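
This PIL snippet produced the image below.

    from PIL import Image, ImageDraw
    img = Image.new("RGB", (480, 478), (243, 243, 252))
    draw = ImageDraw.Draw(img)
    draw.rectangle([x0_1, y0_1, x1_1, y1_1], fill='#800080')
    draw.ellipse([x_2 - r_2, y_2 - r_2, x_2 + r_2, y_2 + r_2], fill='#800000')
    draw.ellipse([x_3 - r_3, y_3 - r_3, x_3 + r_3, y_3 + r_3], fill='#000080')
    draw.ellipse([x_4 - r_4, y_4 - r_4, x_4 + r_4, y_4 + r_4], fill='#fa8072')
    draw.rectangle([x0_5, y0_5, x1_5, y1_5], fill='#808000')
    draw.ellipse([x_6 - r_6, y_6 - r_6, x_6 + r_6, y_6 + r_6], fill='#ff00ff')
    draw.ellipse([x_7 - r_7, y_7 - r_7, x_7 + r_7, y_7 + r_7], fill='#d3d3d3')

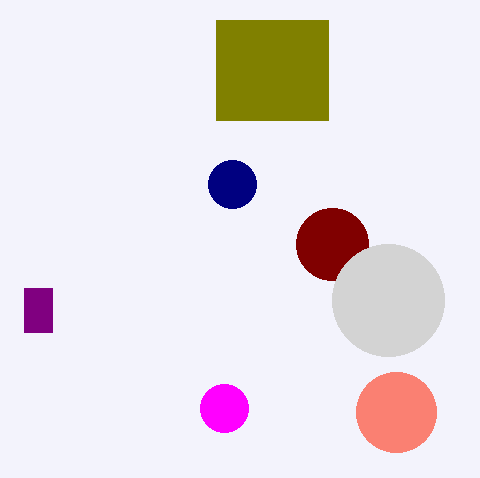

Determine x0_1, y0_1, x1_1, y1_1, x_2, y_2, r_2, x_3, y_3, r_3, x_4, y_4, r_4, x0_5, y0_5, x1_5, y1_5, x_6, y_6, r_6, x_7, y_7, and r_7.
x0_1 = 24, y0_1 = 288, x1_1 = 52, y1_1 = 332, x_2 = 332, y_2 = 244, r_2 = 36, x_3 = 232, y_3 = 184, r_3 = 24, x_4 = 396, y_4 = 412, r_4 = 40, x0_5 = 216, y0_5 = 20, x1_5 = 328, y1_5 = 120, x_6 = 224, y_6 = 408, r_6 = 24, x_7 = 388, y_7 = 300, r_7 = 56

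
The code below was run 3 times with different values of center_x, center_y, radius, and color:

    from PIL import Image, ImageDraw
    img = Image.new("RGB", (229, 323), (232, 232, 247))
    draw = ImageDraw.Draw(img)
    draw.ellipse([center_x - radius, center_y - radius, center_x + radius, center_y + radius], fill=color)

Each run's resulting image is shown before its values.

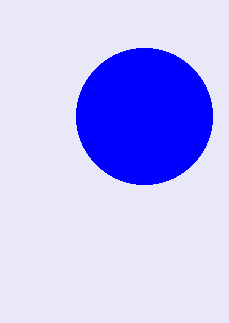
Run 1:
center_x = 144, center_y = 116, radius = 68, color = 'blue'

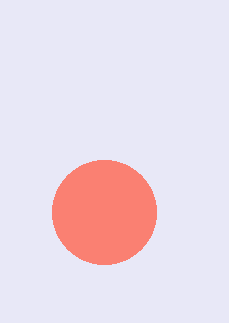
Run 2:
center_x = 104
center_y = 212
radius = 52
color = 'salmon'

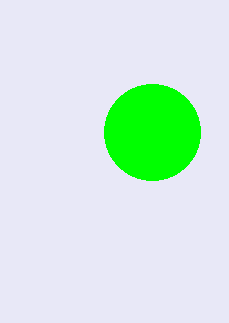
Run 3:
center_x = 152, center_y = 132, radius = 48, color = 'lime'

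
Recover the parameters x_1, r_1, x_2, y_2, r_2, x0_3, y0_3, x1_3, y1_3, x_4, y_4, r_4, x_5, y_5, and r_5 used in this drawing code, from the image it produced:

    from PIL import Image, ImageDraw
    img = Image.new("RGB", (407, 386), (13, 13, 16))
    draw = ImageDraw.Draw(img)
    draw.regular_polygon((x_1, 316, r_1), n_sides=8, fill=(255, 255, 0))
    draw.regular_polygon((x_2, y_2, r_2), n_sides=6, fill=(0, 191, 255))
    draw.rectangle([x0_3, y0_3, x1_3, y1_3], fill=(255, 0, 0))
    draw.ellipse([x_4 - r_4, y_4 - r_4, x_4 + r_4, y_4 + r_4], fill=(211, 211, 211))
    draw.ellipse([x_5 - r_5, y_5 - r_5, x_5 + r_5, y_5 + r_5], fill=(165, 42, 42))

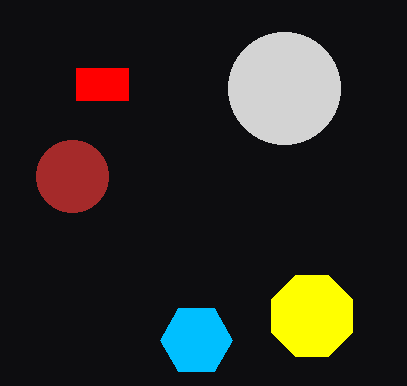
x_1 = 312, r_1 = 44, x_2 = 196, y_2 = 340, r_2 = 36, x0_3 = 76, y0_3 = 68, x1_3 = 128, y1_3 = 100, x_4 = 284, y_4 = 88, r_4 = 56, x_5 = 72, y_5 = 176, r_5 = 36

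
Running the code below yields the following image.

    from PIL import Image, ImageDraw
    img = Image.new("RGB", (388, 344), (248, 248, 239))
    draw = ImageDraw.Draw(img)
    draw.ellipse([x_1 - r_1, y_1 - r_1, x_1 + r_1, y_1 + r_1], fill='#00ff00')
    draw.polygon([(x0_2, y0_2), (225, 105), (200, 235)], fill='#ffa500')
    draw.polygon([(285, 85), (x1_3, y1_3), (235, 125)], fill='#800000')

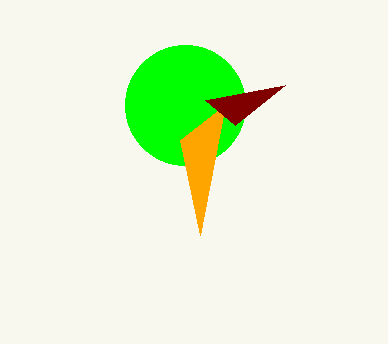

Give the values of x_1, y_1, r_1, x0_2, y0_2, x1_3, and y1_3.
x_1 = 185, y_1 = 105, r_1 = 60, x0_2 = 180, y0_2 = 140, x1_3 = 205, y1_3 = 100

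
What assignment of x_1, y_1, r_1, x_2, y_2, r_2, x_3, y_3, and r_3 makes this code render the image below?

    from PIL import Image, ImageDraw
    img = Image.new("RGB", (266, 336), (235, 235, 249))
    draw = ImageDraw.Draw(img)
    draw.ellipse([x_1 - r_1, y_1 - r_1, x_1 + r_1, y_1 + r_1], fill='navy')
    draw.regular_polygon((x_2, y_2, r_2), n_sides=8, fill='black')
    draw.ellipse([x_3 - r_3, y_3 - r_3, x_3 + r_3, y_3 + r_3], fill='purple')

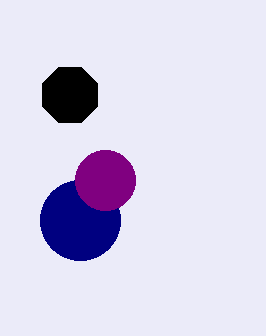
x_1 = 80, y_1 = 220, r_1 = 40, x_2 = 70, y_2 = 95, r_2 = 30, x_3 = 105, y_3 = 180, r_3 = 30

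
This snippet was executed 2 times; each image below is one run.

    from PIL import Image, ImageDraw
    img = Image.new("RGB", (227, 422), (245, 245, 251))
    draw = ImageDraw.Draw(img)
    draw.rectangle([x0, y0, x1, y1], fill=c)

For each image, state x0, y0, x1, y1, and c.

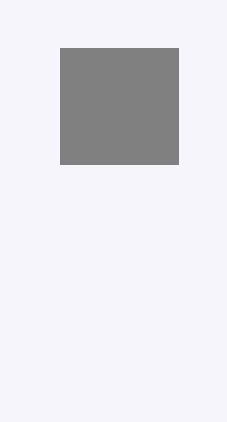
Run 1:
x0 = 60
y0 = 48
x1 = 178
y1 = 164
c = 'gray'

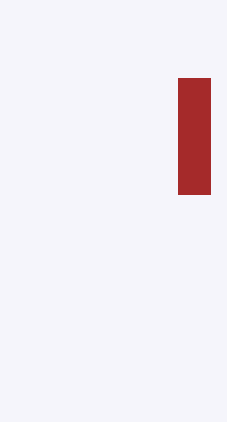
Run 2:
x0 = 178
y0 = 78
x1 = 210
y1 = 194
c = 'brown'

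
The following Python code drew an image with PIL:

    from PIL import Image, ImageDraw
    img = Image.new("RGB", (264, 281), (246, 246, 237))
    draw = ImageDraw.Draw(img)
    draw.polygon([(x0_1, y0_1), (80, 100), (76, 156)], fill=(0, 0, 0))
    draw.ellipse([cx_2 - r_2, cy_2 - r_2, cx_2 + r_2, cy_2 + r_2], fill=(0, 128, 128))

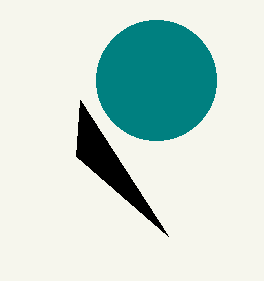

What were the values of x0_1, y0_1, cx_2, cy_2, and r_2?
x0_1 = 168
y0_1 = 236
cx_2 = 156
cy_2 = 80
r_2 = 60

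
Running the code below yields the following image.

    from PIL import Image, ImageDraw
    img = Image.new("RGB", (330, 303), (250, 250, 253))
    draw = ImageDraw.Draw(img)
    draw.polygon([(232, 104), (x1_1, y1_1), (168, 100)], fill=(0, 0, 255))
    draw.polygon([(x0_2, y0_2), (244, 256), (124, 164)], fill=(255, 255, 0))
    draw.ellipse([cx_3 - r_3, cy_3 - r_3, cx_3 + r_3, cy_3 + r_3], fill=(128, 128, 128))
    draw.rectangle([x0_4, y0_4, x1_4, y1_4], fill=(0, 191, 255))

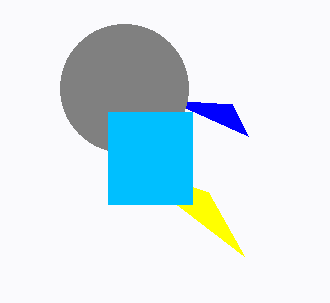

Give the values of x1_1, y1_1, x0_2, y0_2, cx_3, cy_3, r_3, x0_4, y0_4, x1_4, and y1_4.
x1_1 = 248; y1_1 = 136; x0_2 = 208; y0_2 = 192; cx_3 = 124; cy_3 = 88; r_3 = 64; x0_4 = 108; y0_4 = 112; x1_4 = 192; y1_4 = 204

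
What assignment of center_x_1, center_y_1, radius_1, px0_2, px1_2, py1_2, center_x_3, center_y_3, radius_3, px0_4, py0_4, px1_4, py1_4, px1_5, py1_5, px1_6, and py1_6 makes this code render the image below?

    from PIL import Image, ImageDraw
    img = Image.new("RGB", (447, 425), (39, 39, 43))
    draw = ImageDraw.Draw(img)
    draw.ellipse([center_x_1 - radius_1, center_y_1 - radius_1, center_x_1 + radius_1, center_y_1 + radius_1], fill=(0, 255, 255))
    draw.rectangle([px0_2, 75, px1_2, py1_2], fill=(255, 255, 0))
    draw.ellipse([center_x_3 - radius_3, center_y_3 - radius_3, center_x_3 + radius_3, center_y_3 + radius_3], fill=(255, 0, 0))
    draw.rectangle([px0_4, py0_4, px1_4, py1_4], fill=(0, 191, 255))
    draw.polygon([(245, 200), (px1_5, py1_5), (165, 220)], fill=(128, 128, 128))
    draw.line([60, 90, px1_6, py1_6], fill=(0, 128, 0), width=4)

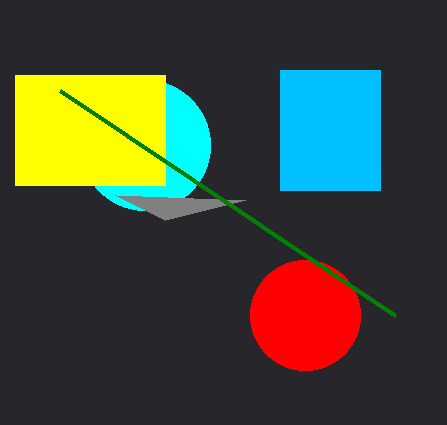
center_x_1 = 145, center_y_1 = 145, radius_1 = 65, px0_2 = 15, px1_2 = 165, py1_2 = 185, center_x_3 = 305, center_y_3 = 315, radius_3 = 55, px0_4 = 280, py0_4 = 70, px1_4 = 380, py1_4 = 190, px1_5 = 115, py1_5 = 195, px1_6 = 395, py1_6 = 315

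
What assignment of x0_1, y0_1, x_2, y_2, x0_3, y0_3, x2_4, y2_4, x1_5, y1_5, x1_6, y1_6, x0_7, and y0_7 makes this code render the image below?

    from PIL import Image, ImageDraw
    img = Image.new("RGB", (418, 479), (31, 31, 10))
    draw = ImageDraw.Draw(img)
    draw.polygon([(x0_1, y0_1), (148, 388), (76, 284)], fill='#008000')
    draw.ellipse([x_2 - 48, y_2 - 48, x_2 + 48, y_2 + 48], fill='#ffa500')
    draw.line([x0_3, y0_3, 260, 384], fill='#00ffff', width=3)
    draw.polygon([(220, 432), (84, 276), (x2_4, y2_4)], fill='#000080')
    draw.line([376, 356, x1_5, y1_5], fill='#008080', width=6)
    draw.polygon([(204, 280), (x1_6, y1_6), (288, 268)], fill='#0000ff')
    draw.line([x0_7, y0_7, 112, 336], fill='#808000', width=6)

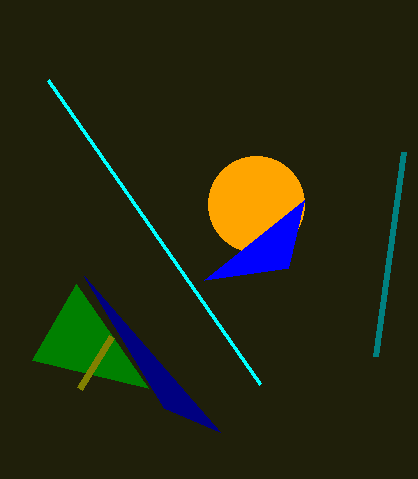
x0_1 = 32, y0_1 = 360, x_2 = 256, y_2 = 204, x0_3 = 48, y0_3 = 80, x2_4 = 164, y2_4 = 408, x1_5 = 404, y1_5 = 152, x1_6 = 304, y1_6 = 200, x0_7 = 80, y0_7 = 388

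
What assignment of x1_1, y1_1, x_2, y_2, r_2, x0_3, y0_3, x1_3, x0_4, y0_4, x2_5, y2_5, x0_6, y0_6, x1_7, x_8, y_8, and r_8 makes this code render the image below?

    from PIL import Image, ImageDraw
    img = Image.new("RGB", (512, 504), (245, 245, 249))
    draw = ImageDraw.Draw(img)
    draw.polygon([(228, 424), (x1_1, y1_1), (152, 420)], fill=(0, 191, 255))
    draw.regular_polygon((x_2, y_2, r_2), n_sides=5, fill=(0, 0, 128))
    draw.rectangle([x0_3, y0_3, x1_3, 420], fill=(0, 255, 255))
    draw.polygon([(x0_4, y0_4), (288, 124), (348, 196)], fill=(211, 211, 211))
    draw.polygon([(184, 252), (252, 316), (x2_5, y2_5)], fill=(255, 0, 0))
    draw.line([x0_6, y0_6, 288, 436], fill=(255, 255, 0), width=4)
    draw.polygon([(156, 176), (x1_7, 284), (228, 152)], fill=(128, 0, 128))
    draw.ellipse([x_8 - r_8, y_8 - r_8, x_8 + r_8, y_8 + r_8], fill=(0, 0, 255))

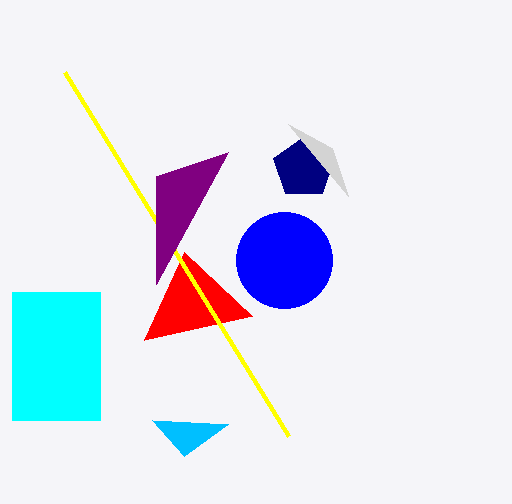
x1_1 = 184; y1_1 = 456; x_2 = 304; y_2 = 168; r_2 = 32; x0_3 = 12; y0_3 = 292; x1_3 = 100; x0_4 = 332; y0_4 = 148; x2_5 = 144; y2_5 = 340; x0_6 = 64; y0_6 = 72; x1_7 = 156; x_8 = 284; y_8 = 260; r_8 = 48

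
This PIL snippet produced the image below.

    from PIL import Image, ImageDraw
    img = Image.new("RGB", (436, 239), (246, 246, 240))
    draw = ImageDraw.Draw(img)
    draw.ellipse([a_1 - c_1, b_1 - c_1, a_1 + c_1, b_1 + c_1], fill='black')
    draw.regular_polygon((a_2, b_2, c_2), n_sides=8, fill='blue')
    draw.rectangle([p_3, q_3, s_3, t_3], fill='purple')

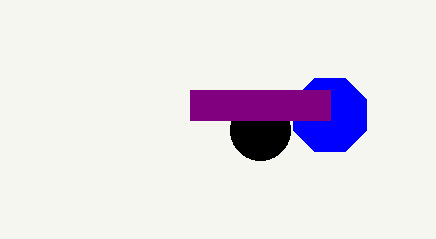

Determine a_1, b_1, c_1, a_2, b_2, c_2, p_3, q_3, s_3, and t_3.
a_1 = 260; b_1 = 130; c_1 = 30; a_2 = 330; b_2 = 115; c_2 = 40; p_3 = 190; q_3 = 90; s_3 = 330; t_3 = 120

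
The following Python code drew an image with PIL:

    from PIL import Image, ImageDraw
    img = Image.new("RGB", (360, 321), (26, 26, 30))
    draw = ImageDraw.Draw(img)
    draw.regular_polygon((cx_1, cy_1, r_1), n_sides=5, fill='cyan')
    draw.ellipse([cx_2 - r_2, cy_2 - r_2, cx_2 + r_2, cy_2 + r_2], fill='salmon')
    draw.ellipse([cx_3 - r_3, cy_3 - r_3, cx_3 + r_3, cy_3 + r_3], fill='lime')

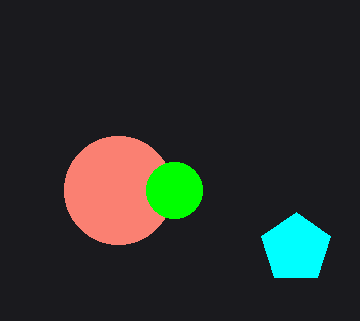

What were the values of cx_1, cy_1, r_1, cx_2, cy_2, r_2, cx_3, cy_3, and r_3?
cx_1 = 296, cy_1 = 248, r_1 = 36, cx_2 = 118, cy_2 = 190, r_2 = 54, cx_3 = 174, cy_3 = 190, r_3 = 28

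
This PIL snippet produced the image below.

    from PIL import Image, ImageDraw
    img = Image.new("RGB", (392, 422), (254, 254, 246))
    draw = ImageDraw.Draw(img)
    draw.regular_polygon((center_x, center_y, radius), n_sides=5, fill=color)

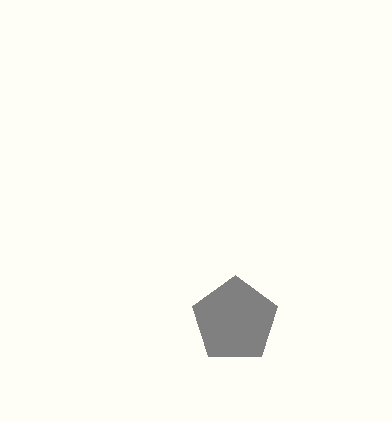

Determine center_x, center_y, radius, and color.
center_x = 235, center_y = 320, radius = 45, color = 'gray'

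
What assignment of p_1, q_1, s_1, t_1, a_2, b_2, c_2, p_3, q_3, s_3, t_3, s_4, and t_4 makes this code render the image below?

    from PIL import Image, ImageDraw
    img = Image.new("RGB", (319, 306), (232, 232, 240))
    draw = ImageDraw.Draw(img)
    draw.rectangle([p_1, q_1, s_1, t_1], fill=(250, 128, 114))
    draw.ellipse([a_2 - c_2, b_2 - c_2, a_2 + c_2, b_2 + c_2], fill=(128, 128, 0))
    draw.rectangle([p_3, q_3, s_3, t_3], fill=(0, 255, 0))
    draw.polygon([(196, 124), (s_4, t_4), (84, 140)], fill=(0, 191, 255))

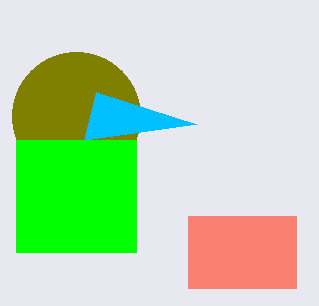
p_1 = 188
q_1 = 216
s_1 = 296
t_1 = 288
a_2 = 76
b_2 = 116
c_2 = 64
p_3 = 16
q_3 = 140
s_3 = 136
t_3 = 252
s_4 = 96
t_4 = 92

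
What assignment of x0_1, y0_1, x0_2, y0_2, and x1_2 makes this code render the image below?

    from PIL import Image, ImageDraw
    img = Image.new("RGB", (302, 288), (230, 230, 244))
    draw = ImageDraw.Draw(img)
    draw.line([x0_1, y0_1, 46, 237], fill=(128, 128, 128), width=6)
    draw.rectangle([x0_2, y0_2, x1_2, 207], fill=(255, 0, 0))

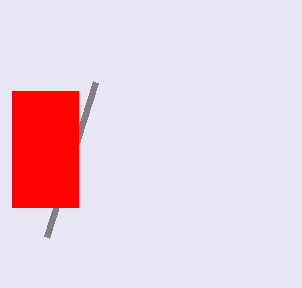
x0_1 = 95
y0_1 = 82
x0_2 = 12
y0_2 = 91
x1_2 = 78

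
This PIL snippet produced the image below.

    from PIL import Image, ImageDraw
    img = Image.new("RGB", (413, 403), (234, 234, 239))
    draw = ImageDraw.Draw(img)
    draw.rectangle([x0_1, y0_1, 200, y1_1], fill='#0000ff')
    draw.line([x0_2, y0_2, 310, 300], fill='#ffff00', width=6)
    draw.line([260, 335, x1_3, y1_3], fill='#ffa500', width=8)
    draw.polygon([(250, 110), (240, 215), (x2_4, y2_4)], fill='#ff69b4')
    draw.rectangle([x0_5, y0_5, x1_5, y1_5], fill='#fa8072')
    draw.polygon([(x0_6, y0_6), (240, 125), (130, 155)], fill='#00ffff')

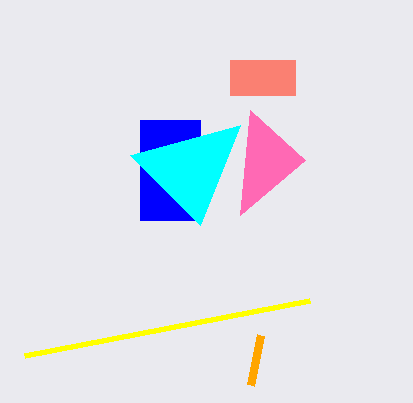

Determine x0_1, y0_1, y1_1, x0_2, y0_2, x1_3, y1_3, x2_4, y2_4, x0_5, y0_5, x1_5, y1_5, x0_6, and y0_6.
x0_1 = 140
y0_1 = 120
y1_1 = 220
x0_2 = 25
y0_2 = 355
x1_3 = 250
y1_3 = 385
x2_4 = 305
y2_4 = 160
x0_5 = 230
y0_5 = 60
x1_5 = 295
y1_5 = 95
x0_6 = 200
y0_6 = 225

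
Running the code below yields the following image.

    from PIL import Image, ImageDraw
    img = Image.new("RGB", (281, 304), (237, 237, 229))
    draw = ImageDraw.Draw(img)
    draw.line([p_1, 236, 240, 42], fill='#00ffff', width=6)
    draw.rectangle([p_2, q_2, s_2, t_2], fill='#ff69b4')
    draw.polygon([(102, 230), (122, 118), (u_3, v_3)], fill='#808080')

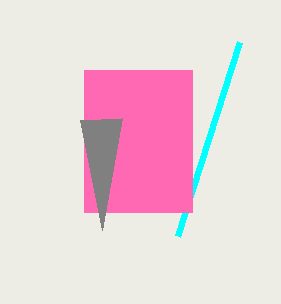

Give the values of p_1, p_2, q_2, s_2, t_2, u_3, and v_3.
p_1 = 178; p_2 = 84; q_2 = 70; s_2 = 192; t_2 = 212; u_3 = 80; v_3 = 120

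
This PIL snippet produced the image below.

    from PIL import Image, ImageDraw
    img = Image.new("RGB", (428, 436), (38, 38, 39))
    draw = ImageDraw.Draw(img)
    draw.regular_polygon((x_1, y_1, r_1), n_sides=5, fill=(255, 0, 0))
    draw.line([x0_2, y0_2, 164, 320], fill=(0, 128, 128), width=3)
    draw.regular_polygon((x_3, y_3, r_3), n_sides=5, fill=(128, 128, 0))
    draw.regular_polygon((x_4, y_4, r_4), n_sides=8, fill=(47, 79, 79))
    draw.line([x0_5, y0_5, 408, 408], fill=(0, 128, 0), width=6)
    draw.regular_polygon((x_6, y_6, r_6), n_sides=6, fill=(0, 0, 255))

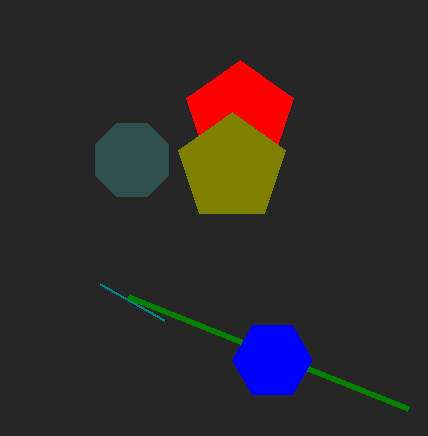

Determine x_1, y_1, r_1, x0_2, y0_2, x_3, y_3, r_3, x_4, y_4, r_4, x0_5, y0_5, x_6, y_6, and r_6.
x_1 = 240; y_1 = 116; r_1 = 56; x0_2 = 100; y0_2 = 284; x_3 = 232; y_3 = 168; r_3 = 56; x_4 = 132; y_4 = 160; r_4 = 40; x0_5 = 128; y0_5 = 296; x_6 = 272; y_6 = 360; r_6 = 40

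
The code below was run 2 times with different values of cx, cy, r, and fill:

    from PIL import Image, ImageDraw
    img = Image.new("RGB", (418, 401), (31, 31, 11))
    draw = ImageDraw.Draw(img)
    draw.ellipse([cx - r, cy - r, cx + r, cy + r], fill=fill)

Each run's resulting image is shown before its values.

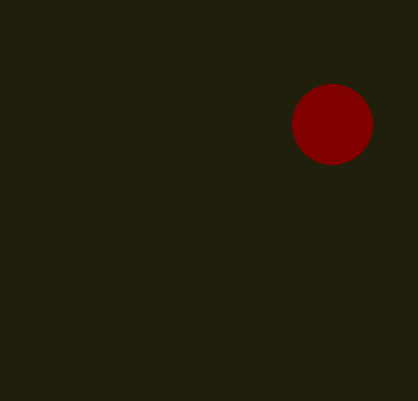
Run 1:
cx = 332; cy = 124; r = 40; fill = 'maroon'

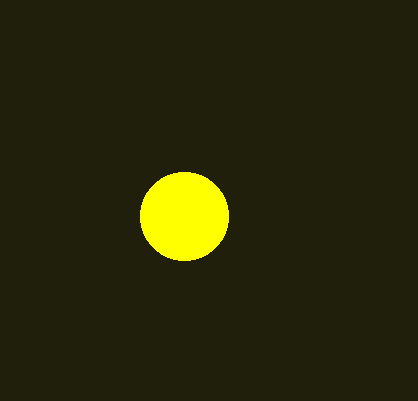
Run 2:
cx = 184; cy = 216; r = 44; fill = 'yellow'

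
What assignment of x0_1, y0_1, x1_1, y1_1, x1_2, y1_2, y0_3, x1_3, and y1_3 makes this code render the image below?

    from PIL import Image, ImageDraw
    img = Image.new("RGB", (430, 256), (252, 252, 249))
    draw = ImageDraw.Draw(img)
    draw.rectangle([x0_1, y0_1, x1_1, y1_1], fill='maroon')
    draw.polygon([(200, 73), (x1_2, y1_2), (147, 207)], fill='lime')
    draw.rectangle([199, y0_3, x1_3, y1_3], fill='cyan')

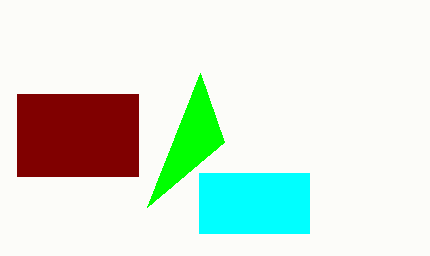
x0_1 = 17
y0_1 = 94
x1_1 = 138
y1_1 = 176
x1_2 = 224
y1_2 = 142
y0_3 = 173
x1_3 = 309
y1_3 = 233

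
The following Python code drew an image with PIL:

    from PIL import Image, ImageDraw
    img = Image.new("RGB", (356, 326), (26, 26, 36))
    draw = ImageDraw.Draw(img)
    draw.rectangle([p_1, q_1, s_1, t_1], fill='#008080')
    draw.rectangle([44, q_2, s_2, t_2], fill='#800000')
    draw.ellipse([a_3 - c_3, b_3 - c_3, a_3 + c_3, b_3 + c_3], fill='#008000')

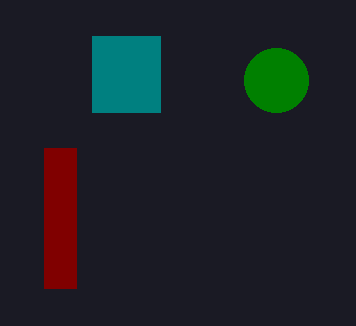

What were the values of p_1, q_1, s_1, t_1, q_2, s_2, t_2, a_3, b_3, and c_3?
p_1 = 92
q_1 = 36
s_1 = 160
t_1 = 112
q_2 = 148
s_2 = 76
t_2 = 288
a_3 = 276
b_3 = 80
c_3 = 32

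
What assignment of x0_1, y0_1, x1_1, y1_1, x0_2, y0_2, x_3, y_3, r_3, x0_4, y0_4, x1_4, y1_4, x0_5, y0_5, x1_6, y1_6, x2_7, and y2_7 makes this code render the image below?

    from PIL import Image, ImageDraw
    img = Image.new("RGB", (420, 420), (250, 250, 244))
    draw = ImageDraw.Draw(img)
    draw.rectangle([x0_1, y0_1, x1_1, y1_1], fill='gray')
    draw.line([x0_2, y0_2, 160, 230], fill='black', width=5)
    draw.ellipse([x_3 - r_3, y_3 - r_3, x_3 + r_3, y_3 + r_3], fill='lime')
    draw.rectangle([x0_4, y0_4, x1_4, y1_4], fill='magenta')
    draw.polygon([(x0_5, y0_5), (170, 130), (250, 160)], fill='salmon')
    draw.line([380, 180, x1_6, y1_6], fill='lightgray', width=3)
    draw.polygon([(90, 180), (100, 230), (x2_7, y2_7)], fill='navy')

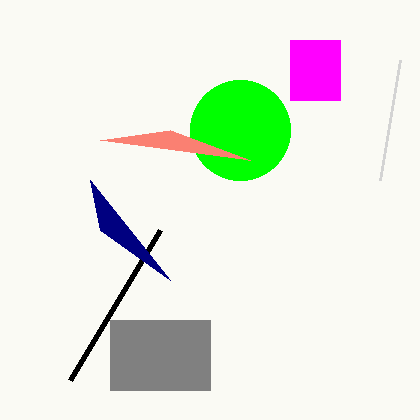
x0_1 = 110
y0_1 = 320
x1_1 = 210
y1_1 = 390
x0_2 = 70
y0_2 = 380
x_3 = 240
y_3 = 130
r_3 = 50
x0_4 = 290
y0_4 = 40
x1_4 = 340
y1_4 = 100
x0_5 = 100
y0_5 = 140
x1_6 = 400
y1_6 = 60
x2_7 = 170
y2_7 = 280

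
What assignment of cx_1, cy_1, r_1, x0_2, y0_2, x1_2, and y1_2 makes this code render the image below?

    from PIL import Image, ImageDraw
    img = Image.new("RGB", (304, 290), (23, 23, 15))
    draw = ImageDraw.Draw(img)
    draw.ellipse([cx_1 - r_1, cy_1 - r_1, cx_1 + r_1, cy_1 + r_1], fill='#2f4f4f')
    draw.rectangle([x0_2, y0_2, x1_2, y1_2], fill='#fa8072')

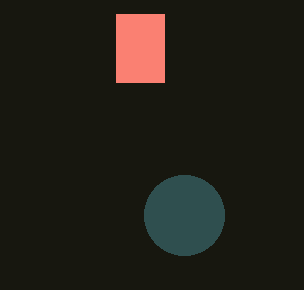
cx_1 = 184; cy_1 = 215; r_1 = 40; x0_2 = 116; y0_2 = 14; x1_2 = 164; y1_2 = 82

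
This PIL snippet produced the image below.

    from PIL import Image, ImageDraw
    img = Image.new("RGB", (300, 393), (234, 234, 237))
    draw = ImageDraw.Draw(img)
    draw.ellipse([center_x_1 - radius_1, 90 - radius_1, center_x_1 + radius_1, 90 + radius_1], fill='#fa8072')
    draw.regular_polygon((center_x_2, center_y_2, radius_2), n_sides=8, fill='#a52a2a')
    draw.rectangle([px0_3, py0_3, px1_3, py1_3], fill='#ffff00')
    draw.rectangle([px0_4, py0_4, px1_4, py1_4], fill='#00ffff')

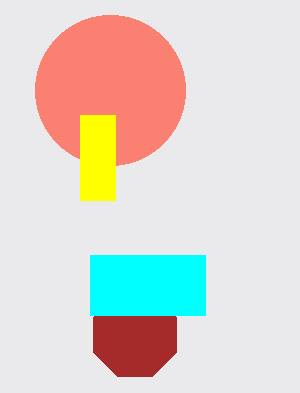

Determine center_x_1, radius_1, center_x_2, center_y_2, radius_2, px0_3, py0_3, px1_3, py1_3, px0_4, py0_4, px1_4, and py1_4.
center_x_1 = 110
radius_1 = 75
center_x_2 = 135
center_y_2 = 335
radius_2 = 45
px0_3 = 80
py0_3 = 115
px1_3 = 115
py1_3 = 200
px0_4 = 90
py0_4 = 255
px1_4 = 205
py1_4 = 315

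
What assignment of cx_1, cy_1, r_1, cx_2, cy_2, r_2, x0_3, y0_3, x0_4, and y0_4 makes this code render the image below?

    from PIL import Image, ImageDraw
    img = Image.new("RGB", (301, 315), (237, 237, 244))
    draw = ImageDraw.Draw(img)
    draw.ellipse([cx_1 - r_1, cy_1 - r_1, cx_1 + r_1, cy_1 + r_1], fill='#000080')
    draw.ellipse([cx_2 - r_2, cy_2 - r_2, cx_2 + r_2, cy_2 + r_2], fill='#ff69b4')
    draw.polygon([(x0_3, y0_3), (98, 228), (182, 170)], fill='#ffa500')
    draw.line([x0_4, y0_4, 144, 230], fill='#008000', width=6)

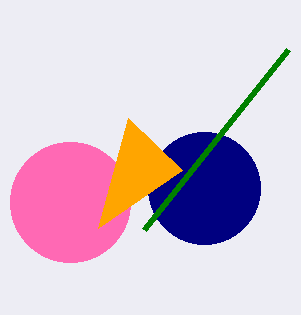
cx_1 = 204; cy_1 = 188; r_1 = 56; cx_2 = 70; cy_2 = 202; r_2 = 60; x0_3 = 128; y0_3 = 118; x0_4 = 288; y0_4 = 50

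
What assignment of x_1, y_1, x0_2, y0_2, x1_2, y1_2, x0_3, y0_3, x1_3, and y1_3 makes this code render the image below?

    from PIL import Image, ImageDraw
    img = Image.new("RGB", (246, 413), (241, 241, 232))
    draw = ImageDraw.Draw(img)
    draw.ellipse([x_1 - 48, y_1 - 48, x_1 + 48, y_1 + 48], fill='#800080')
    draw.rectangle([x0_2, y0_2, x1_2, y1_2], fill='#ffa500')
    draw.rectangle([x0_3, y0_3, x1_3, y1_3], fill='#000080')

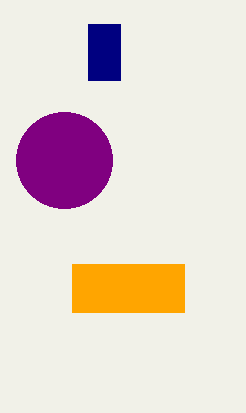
x_1 = 64, y_1 = 160, x0_2 = 72, y0_2 = 264, x1_2 = 184, y1_2 = 312, x0_3 = 88, y0_3 = 24, x1_3 = 120, y1_3 = 80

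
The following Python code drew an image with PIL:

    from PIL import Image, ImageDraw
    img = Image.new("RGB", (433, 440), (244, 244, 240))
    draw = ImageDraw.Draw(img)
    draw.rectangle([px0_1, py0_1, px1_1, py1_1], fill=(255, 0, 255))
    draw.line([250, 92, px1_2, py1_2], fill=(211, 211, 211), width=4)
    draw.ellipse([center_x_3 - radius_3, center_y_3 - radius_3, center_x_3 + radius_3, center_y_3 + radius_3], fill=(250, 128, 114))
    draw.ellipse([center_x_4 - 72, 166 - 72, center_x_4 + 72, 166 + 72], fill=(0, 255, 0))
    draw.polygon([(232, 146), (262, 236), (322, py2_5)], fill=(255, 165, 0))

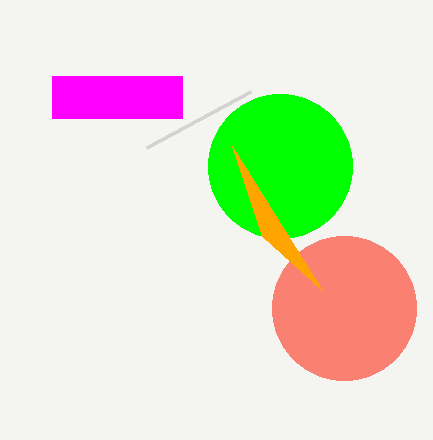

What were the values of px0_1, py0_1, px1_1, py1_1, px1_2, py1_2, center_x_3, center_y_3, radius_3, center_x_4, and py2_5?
px0_1 = 52
py0_1 = 76
px1_1 = 182
py1_1 = 118
px1_2 = 146
py1_2 = 148
center_x_3 = 344
center_y_3 = 308
radius_3 = 72
center_x_4 = 280
py2_5 = 290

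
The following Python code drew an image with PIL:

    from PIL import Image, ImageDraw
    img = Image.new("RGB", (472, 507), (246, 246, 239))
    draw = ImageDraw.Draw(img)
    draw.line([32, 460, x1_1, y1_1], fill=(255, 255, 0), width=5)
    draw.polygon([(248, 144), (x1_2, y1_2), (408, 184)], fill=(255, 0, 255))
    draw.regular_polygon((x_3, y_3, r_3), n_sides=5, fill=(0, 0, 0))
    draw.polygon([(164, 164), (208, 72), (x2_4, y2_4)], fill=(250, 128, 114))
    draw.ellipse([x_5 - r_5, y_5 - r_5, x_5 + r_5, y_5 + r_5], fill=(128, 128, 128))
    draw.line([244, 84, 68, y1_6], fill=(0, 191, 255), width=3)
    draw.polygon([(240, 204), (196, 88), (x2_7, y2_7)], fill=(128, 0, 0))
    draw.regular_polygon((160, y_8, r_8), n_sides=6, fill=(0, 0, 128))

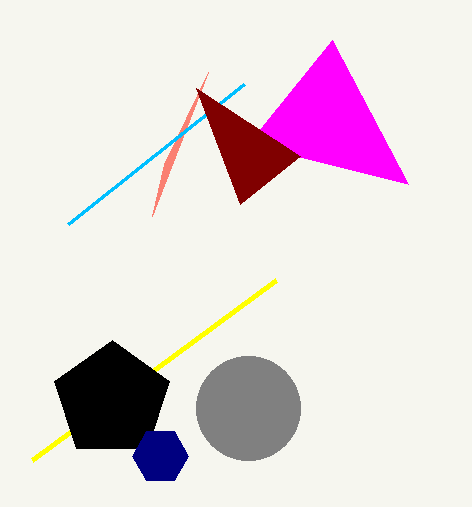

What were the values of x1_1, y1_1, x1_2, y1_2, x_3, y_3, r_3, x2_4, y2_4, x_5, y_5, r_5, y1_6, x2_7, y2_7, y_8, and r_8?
x1_1 = 276; y1_1 = 280; x1_2 = 332; y1_2 = 40; x_3 = 112; y_3 = 400; r_3 = 60; x2_4 = 152; y2_4 = 216; x_5 = 248; y_5 = 408; r_5 = 52; y1_6 = 224; x2_7 = 300; y2_7 = 156; y_8 = 456; r_8 = 28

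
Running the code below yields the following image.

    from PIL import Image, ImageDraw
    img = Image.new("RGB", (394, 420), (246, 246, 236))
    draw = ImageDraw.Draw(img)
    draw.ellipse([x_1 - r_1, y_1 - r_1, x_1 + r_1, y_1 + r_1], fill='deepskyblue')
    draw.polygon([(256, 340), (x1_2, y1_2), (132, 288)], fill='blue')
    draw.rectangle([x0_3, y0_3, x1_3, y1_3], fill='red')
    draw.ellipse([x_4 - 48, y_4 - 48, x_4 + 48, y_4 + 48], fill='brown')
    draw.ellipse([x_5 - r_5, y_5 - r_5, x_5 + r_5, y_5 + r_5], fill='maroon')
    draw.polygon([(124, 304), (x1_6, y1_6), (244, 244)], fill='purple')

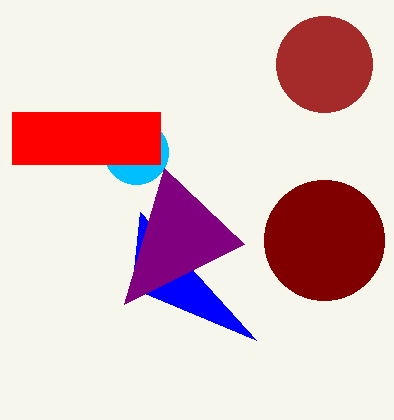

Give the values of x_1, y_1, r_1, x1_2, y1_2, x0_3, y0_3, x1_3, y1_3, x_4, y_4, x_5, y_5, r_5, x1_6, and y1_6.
x_1 = 136
y_1 = 152
r_1 = 32
x1_2 = 140
y1_2 = 212
x0_3 = 12
y0_3 = 112
x1_3 = 160
y1_3 = 164
x_4 = 324
y_4 = 64
x_5 = 324
y_5 = 240
r_5 = 60
x1_6 = 164
y1_6 = 168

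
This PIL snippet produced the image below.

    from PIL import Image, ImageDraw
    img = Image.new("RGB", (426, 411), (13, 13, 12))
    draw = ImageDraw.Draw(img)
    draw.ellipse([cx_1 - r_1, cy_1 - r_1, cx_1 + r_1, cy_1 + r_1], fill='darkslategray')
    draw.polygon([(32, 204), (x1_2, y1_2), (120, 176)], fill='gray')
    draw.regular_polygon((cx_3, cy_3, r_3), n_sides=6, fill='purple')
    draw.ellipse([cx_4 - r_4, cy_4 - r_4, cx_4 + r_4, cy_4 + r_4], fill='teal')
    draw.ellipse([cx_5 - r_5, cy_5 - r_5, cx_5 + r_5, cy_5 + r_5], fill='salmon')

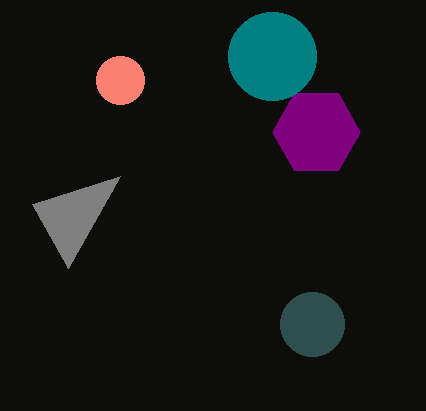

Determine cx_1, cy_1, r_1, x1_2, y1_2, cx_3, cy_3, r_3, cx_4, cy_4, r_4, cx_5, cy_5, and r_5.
cx_1 = 312
cy_1 = 324
r_1 = 32
x1_2 = 68
y1_2 = 268
cx_3 = 316
cy_3 = 132
r_3 = 44
cx_4 = 272
cy_4 = 56
r_4 = 44
cx_5 = 120
cy_5 = 80
r_5 = 24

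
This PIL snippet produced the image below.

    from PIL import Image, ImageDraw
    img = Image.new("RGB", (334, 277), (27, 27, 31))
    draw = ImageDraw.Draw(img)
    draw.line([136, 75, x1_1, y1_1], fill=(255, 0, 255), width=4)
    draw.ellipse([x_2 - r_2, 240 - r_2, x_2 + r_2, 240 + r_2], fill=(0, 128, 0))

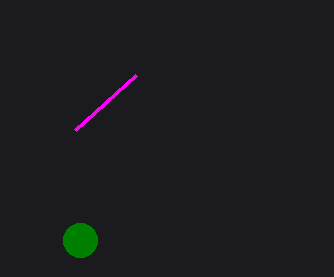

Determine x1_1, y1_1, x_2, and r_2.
x1_1 = 75; y1_1 = 130; x_2 = 80; r_2 = 17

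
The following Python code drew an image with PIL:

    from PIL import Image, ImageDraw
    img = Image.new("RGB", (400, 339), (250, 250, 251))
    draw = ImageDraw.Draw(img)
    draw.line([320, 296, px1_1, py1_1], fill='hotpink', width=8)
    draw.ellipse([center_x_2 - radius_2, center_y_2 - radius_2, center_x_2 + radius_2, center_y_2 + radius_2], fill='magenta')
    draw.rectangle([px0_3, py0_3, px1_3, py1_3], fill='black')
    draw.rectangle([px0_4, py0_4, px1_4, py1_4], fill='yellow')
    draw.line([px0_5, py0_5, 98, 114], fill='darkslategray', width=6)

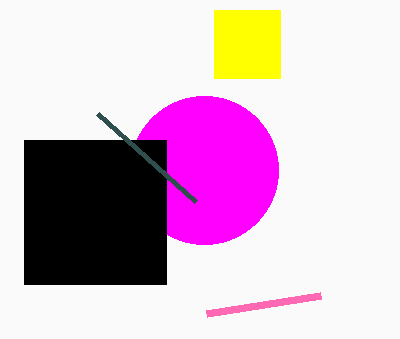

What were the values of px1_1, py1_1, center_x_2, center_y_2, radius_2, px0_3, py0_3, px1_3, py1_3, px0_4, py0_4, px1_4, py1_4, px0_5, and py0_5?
px1_1 = 206; py1_1 = 314; center_x_2 = 204; center_y_2 = 170; radius_2 = 74; px0_3 = 24; py0_3 = 140; px1_3 = 166; py1_3 = 284; px0_4 = 214; py0_4 = 10; px1_4 = 280; py1_4 = 78; px0_5 = 196; py0_5 = 202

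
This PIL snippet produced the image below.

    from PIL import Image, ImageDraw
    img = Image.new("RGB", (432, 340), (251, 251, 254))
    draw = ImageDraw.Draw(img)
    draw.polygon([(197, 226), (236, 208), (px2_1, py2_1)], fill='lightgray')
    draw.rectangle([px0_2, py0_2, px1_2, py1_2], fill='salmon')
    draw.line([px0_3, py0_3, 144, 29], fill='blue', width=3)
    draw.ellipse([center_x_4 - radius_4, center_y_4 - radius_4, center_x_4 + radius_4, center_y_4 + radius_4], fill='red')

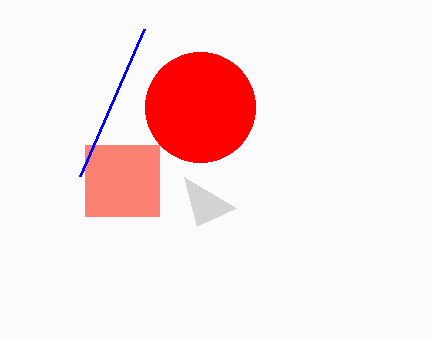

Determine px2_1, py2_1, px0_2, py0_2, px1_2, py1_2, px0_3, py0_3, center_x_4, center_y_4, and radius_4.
px2_1 = 184, py2_1 = 177, px0_2 = 85, py0_2 = 145, px1_2 = 159, py1_2 = 216, px0_3 = 80, py0_3 = 176, center_x_4 = 200, center_y_4 = 107, radius_4 = 55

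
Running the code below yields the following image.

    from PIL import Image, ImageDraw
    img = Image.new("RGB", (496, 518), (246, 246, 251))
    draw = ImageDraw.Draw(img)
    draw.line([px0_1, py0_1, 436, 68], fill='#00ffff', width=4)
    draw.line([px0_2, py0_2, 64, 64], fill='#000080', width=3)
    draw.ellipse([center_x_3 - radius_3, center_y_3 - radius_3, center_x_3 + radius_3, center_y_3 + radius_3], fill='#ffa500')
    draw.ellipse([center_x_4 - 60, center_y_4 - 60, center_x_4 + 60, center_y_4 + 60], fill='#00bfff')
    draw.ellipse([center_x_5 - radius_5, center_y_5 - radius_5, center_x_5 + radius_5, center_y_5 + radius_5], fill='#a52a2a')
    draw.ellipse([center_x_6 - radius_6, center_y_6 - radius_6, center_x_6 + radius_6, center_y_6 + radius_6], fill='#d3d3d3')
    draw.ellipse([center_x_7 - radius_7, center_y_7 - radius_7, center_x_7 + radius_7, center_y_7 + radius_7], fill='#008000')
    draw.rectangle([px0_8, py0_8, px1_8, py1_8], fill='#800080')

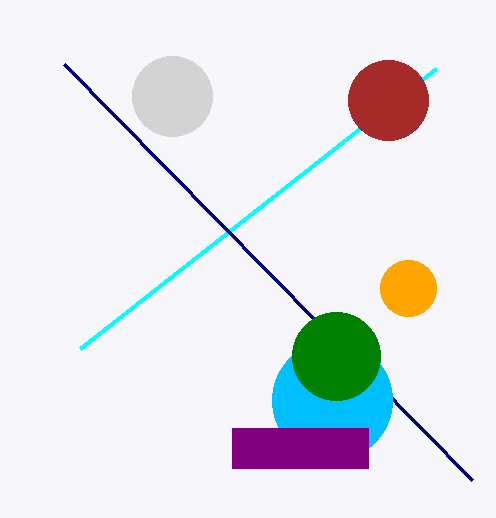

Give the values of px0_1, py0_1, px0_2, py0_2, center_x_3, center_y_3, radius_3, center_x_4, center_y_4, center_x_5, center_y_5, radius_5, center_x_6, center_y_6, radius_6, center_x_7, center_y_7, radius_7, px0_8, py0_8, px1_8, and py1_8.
px0_1 = 80
py0_1 = 348
px0_2 = 472
py0_2 = 480
center_x_3 = 408
center_y_3 = 288
radius_3 = 28
center_x_4 = 332
center_y_4 = 400
center_x_5 = 388
center_y_5 = 100
radius_5 = 40
center_x_6 = 172
center_y_6 = 96
radius_6 = 40
center_x_7 = 336
center_y_7 = 356
radius_7 = 44
px0_8 = 232
py0_8 = 428
px1_8 = 368
py1_8 = 468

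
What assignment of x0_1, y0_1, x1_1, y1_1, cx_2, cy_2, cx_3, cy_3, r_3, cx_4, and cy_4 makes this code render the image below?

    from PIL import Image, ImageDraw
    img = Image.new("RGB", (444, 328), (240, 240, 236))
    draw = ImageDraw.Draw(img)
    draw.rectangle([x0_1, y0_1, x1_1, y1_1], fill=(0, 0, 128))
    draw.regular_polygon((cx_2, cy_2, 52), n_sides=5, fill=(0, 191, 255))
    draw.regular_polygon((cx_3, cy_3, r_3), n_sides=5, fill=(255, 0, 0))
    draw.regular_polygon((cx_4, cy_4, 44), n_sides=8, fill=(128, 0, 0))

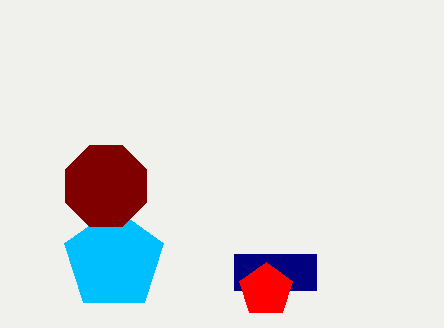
x0_1 = 234; y0_1 = 254; x1_1 = 316; y1_1 = 290; cx_2 = 114; cy_2 = 260; cx_3 = 266; cy_3 = 290; r_3 = 28; cx_4 = 106; cy_4 = 186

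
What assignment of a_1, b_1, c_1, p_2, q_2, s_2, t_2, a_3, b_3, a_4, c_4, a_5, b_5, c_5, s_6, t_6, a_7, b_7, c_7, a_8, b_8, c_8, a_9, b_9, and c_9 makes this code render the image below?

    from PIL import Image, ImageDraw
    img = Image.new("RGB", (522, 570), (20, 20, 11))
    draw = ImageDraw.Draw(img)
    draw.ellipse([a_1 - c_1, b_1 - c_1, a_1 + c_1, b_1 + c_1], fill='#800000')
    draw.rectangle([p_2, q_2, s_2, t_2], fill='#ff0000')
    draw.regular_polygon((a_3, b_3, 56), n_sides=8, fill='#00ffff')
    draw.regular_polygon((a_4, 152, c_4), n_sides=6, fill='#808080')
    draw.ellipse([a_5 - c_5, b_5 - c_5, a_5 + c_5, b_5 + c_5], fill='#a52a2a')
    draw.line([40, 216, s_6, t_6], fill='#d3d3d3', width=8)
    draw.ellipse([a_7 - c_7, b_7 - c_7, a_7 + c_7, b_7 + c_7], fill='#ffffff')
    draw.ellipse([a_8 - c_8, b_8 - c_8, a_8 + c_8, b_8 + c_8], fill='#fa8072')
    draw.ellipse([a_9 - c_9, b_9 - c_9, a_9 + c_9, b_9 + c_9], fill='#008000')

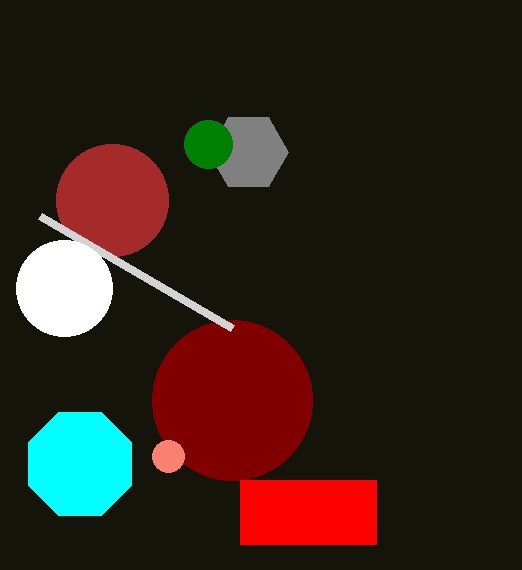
a_1 = 232
b_1 = 400
c_1 = 80
p_2 = 240
q_2 = 480
s_2 = 376
t_2 = 544
a_3 = 80
b_3 = 464
a_4 = 248
c_4 = 40
a_5 = 112
b_5 = 200
c_5 = 56
s_6 = 232
t_6 = 328
a_7 = 64
b_7 = 288
c_7 = 48
a_8 = 168
b_8 = 456
c_8 = 16
a_9 = 208
b_9 = 144
c_9 = 24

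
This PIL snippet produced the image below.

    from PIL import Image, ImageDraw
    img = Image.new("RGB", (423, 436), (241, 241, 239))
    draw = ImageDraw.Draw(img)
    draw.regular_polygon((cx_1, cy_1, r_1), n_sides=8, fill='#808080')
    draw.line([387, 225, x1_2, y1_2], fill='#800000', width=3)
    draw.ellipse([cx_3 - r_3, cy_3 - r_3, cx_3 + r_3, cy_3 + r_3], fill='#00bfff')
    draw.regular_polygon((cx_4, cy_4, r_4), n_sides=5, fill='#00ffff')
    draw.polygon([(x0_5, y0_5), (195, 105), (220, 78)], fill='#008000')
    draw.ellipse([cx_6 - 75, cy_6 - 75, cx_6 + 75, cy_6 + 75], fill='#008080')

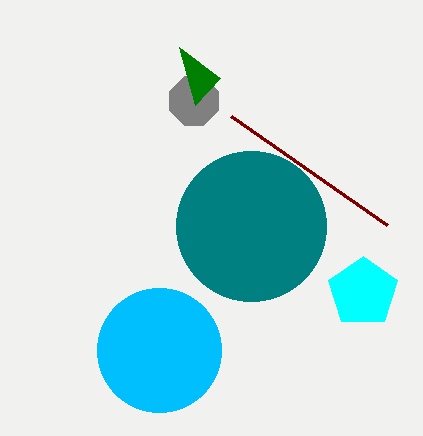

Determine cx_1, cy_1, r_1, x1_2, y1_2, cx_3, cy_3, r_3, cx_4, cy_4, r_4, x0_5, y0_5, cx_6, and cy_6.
cx_1 = 194, cy_1 = 101, r_1 = 26, x1_2 = 231, y1_2 = 116, cx_3 = 159, cy_3 = 350, r_3 = 62, cx_4 = 363, cy_4 = 292, r_4 = 36, x0_5 = 179, y0_5 = 47, cx_6 = 251, cy_6 = 226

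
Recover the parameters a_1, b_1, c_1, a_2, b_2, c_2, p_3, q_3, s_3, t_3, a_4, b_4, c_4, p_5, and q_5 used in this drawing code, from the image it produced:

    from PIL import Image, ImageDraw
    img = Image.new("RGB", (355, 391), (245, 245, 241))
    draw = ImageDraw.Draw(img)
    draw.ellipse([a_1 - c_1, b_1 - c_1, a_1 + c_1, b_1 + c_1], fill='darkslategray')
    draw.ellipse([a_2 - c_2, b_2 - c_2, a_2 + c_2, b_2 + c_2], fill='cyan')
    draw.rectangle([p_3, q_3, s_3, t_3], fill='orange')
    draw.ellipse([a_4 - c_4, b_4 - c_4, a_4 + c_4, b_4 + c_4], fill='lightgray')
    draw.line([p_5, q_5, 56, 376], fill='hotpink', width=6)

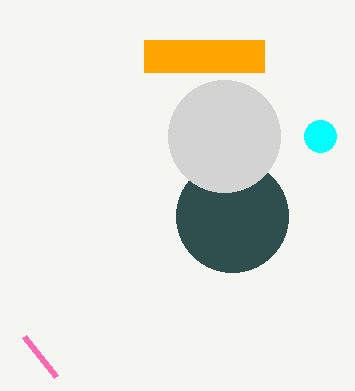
a_1 = 232
b_1 = 216
c_1 = 56
a_2 = 320
b_2 = 136
c_2 = 16
p_3 = 144
q_3 = 40
s_3 = 264
t_3 = 72
a_4 = 224
b_4 = 136
c_4 = 56
p_5 = 24
q_5 = 336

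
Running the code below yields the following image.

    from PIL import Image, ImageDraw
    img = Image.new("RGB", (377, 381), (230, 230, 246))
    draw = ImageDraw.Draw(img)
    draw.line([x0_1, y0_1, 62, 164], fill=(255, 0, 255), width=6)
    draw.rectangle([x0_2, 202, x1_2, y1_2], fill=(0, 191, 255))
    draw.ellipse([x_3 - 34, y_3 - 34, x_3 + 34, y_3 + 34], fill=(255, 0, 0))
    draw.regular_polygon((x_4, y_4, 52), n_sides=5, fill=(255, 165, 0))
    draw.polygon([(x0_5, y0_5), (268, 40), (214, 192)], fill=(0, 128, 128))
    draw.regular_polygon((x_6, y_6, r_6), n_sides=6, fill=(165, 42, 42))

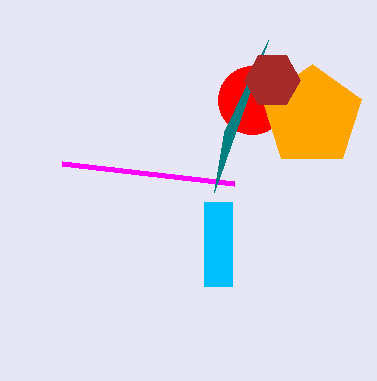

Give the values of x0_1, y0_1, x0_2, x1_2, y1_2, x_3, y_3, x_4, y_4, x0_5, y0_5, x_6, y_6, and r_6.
x0_1 = 234, y0_1 = 184, x0_2 = 204, x1_2 = 232, y1_2 = 286, x_3 = 252, y_3 = 100, x_4 = 312, y_4 = 116, x0_5 = 224, y0_5 = 132, x_6 = 272, y_6 = 80, r_6 = 28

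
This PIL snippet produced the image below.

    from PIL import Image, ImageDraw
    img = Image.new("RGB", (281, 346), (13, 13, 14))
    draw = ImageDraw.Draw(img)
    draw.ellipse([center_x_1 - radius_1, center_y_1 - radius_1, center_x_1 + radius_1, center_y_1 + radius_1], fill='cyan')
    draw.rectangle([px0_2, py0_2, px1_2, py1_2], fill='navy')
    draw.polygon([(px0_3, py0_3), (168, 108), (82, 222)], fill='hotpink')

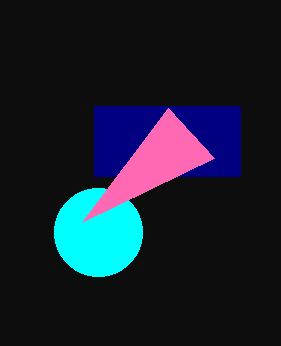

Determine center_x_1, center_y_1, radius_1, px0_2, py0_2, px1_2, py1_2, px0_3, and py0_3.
center_x_1 = 98; center_y_1 = 232; radius_1 = 44; px0_2 = 94; py0_2 = 106; px1_2 = 240; py1_2 = 176; px0_3 = 214; py0_3 = 158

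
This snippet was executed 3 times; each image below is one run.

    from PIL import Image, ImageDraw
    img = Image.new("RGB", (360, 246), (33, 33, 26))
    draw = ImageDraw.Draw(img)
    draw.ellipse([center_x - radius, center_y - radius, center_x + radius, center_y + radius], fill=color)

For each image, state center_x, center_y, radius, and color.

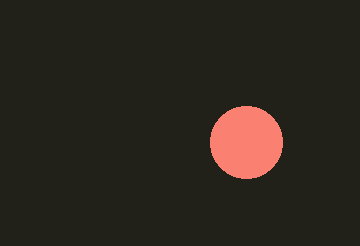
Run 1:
center_x = 246, center_y = 142, radius = 36, color = 'salmon'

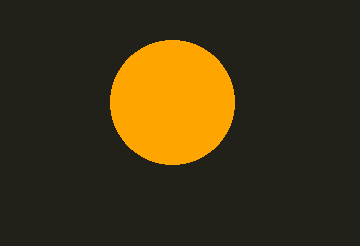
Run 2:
center_x = 172, center_y = 102, radius = 62, color = 'orange'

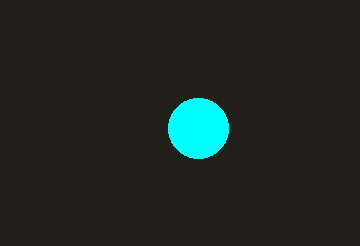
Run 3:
center_x = 198
center_y = 128
radius = 30
color = 'cyan'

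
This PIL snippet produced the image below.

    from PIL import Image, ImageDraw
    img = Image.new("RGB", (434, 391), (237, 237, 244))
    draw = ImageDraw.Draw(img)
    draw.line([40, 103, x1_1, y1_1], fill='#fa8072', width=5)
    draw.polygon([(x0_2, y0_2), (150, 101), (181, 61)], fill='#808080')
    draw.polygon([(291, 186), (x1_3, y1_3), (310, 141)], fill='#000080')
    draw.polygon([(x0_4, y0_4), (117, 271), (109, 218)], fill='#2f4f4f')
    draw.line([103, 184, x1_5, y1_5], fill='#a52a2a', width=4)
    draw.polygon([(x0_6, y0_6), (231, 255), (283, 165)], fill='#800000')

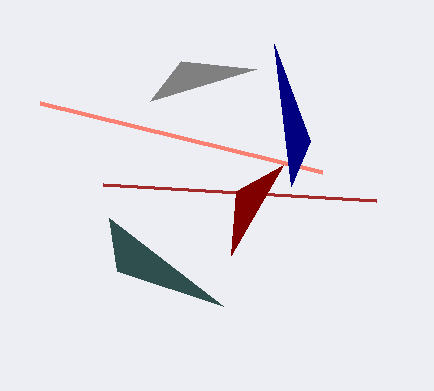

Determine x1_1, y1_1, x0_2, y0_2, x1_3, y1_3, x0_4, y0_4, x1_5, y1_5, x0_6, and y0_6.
x1_1 = 322; y1_1 = 172; x0_2 = 256; y0_2 = 69; x1_3 = 274; y1_3 = 44; x0_4 = 223; y0_4 = 306; x1_5 = 376; y1_5 = 200; x0_6 = 236; y0_6 = 191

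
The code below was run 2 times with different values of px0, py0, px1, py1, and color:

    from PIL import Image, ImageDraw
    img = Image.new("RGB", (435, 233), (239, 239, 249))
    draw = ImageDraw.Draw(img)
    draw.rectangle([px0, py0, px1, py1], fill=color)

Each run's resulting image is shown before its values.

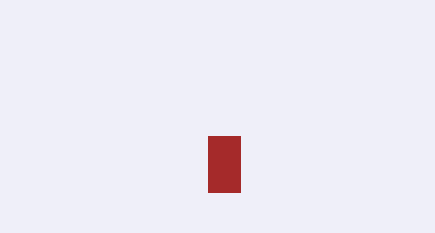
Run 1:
px0 = 208, py0 = 136, px1 = 240, py1 = 192, color = 'brown'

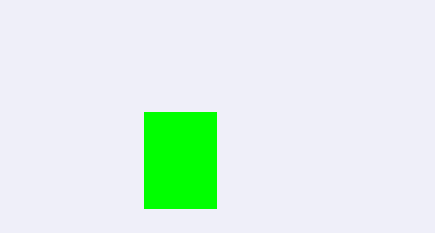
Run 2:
px0 = 144
py0 = 112
px1 = 216
py1 = 208
color = 'lime'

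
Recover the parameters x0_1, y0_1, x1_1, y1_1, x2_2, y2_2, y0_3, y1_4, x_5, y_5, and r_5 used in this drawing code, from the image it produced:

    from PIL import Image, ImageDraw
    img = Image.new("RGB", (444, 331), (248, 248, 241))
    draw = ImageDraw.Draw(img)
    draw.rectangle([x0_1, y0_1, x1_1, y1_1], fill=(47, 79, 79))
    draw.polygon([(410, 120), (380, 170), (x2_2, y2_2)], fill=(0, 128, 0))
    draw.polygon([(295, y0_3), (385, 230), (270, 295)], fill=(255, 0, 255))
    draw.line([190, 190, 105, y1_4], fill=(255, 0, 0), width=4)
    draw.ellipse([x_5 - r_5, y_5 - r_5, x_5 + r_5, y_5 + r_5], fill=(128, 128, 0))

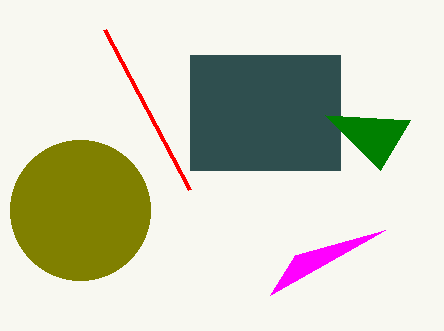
x0_1 = 190, y0_1 = 55, x1_1 = 340, y1_1 = 170, x2_2 = 325, y2_2 = 115, y0_3 = 255, y1_4 = 30, x_5 = 80, y_5 = 210, r_5 = 70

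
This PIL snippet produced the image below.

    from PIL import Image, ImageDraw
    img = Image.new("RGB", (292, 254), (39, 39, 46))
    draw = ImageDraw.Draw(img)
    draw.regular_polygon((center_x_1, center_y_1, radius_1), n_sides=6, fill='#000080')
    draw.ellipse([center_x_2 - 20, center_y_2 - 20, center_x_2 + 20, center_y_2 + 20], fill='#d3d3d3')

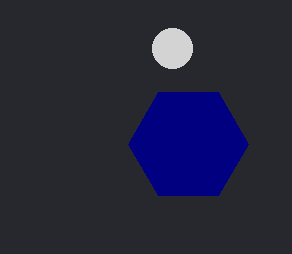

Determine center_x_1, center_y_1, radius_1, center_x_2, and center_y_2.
center_x_1 = 188; center_y_1 = 144; radius_1 = 60; center_x_2 = 172; center_y_2 = 48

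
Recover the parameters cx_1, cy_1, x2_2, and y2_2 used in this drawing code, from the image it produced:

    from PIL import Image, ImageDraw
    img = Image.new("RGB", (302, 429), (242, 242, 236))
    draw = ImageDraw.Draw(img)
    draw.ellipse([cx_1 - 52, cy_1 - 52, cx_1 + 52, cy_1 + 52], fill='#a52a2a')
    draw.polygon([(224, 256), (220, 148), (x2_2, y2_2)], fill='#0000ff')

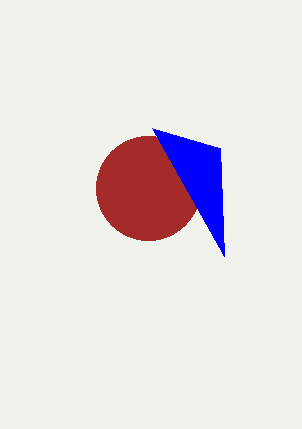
cx_1 = 148, cy_1 = 188, x2_2 = 152, y2_2 = 128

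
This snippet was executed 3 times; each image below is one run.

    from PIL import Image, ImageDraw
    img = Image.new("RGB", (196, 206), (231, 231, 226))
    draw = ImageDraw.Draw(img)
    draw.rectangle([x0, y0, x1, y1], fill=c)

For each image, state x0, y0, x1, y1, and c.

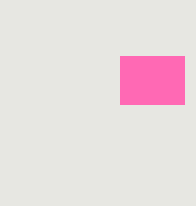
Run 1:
x0 = 120
y0 = 56
x1 = 184
y1 = 104
c = 'hotpink'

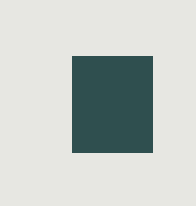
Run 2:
x0 = 72
y0 = 56
x1 = 152
y1 = 152
c = 'darkslategray'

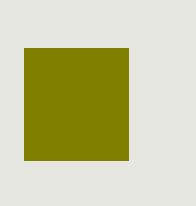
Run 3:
x0 = 24
y0 = 48
x1 = 128
y1 = 160
c = 'olive'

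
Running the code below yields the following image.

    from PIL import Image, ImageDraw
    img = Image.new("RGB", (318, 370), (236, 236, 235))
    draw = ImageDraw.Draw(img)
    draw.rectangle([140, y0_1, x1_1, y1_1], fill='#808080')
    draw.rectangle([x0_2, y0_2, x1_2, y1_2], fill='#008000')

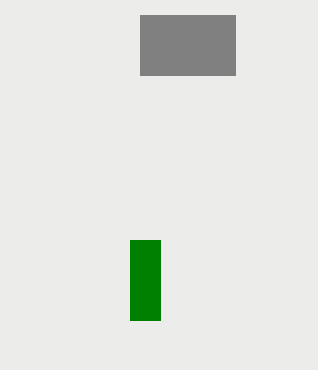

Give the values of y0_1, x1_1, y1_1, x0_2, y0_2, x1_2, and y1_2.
y0_1 = 15
x1_1 = 235
y1_1 = 75
x0_2 = 130
y0_2 = 240
x1_2 = 160
y1_2 = 320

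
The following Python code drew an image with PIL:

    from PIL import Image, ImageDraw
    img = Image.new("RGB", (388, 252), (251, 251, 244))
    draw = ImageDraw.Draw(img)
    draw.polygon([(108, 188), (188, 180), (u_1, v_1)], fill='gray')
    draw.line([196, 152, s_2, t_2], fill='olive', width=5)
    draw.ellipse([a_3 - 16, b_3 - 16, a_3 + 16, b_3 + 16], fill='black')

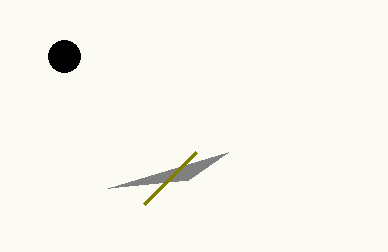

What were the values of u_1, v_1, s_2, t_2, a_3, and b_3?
u_1 = 228, v_1 = 152, s_2 = 144, t_2 = 204, a_3 = 64, b_3 = 56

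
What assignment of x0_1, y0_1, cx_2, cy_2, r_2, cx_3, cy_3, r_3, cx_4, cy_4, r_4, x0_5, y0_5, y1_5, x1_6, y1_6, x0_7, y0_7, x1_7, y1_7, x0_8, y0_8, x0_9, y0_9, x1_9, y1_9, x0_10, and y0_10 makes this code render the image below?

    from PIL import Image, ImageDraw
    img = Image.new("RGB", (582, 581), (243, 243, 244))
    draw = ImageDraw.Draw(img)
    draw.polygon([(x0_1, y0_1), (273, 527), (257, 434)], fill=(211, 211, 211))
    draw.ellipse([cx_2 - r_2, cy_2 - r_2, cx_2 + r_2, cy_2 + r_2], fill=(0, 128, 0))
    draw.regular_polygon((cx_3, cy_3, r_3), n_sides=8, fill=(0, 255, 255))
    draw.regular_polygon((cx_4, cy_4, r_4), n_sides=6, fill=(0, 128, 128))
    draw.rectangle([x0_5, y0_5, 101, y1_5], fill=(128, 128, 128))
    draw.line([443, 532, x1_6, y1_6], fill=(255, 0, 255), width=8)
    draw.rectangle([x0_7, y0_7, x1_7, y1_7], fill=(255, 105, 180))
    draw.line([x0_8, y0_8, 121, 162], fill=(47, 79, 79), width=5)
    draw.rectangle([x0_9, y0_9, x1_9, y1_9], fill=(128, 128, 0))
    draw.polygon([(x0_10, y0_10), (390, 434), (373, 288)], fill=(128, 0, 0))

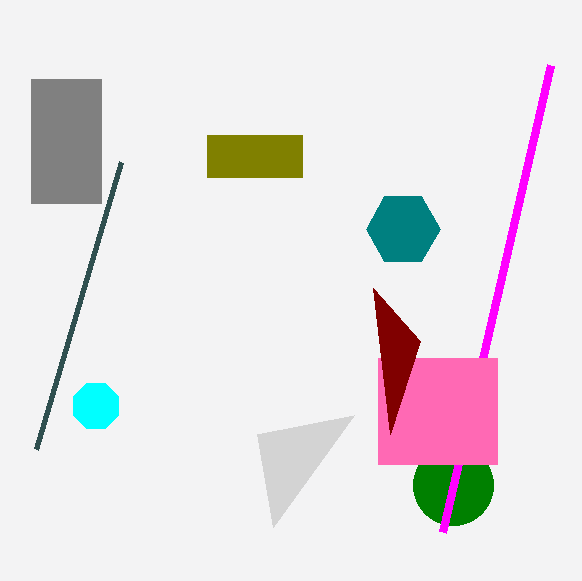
x0_1 = 354
y0_1 = 415
cx_2 = 453
cy_2 = 485
r_2 = 40
cx_3 = 96
cy_3 = 406
r_3 = 24
cx_4 = 403
cy_4 = 229
r_4 = 37
x0_5 = 31
y0_5 = 79
y1_5 = 203
x1_6 = 551
y1_6 = 65
x0_7 = 378
y0_7 = 358
x1_7 = 497
y1_7 = 464
x0_8 = 36
y0_8 = 449
x0_9 = 207
y0_9 = 135
x1_9 = 302
y1_9 = 177
x0_10 = 420
y0_10 = 341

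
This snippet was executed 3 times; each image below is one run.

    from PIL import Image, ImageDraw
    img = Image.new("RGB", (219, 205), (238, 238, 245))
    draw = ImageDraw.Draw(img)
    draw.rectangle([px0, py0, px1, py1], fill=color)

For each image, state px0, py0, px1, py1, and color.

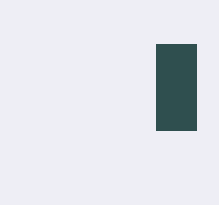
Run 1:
px0 = 156, py0 = 44, px1 = 196, py1 = 130, color = 'darkslategray'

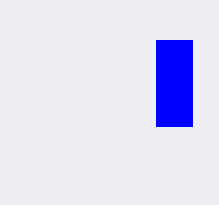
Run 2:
px0 = 156; py0 = 40; px1 = 192; py1 = 126; color = 'blue'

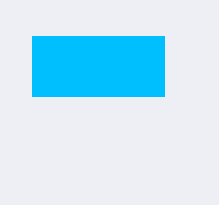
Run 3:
px0 = 32; py0 = 36; px1 = 164; py1 = 96; color = 'deepskyblue'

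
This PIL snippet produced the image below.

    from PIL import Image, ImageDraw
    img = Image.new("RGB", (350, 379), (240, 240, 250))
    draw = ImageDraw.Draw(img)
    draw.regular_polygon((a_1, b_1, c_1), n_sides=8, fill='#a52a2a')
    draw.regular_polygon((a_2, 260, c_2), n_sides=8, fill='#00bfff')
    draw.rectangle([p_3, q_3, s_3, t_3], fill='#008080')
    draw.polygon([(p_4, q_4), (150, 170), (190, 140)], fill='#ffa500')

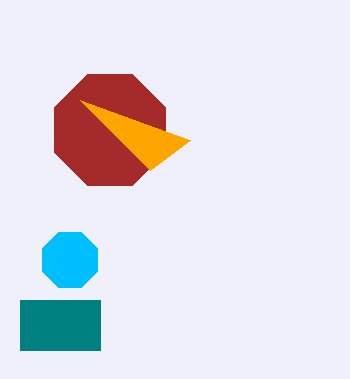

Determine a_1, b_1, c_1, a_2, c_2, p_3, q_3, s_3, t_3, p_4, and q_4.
a_1 = 110
b_1 = 130
c_1 = 60
a_2 = 70
c_2 = 30
p_3 = 20
q_3 = 300
s_3 = 100
t_3 = 350
p_4 = 80
q_4 = 100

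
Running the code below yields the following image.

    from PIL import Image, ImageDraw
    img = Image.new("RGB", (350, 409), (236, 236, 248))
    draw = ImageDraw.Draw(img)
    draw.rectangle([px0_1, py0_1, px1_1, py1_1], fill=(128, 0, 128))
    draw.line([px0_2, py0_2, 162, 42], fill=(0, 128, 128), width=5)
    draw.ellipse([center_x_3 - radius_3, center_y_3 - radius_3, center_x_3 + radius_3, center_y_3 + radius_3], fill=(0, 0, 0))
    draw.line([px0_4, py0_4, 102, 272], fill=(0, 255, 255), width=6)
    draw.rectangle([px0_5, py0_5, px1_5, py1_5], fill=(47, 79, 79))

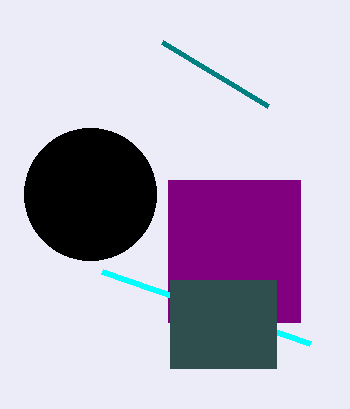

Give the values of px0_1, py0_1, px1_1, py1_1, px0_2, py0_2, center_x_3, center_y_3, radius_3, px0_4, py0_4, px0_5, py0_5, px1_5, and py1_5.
px0_1 = 168; py0_1 = 180; px1_1 = 300; py1_1 = 322; px0_2 = 268; py0_2 = 106; center_x_3 = 90; center_y_3 = 194; radius_3 = 66; px0_4 = 310; py0_4 = 344; px0_5 = 170; py0_5 = 280; px1_5 = 276; py1_5 = 368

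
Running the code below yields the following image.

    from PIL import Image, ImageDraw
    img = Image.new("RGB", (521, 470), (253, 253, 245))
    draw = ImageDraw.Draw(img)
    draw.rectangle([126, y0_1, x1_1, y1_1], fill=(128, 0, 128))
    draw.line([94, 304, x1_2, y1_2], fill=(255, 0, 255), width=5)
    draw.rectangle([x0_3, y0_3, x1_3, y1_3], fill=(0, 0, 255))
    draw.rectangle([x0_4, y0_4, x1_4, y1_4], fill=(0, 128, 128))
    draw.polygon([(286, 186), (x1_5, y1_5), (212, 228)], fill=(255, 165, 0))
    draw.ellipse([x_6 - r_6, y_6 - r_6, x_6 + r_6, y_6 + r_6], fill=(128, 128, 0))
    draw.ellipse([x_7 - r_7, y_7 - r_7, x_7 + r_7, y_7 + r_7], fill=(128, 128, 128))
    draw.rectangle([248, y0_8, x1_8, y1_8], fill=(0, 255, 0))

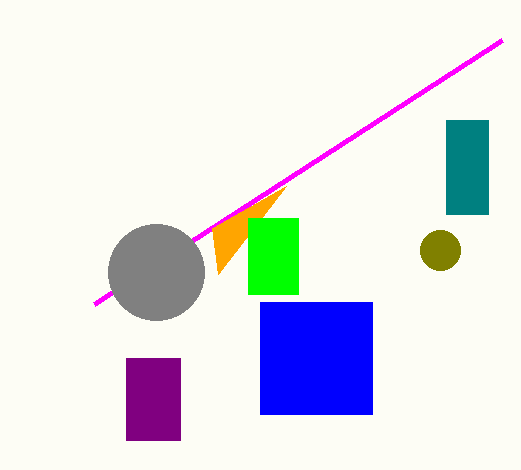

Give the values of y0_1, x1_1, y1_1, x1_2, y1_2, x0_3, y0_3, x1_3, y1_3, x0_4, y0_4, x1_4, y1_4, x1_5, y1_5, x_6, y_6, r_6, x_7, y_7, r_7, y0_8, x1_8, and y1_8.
y0_1 = 358; x1_1 = 180; y1_1 = 440; x1_2 = 502; y1_2 = 40; x0_3 = 260; y0_3 = 302; x1_3 = 372; y1_3 = 414; x0_4 = 446; y0_4 = 120; x1_4 = 488; y1_4 = 214; x1_5 = 218; y1_5 = 274; x_6 = 440; y_6 = 250; r_6 = 20; x_7 = 156; y_7 = 272; r_7 = 48; y0_8 = 218; x1_8 = 298; y1_8 = 294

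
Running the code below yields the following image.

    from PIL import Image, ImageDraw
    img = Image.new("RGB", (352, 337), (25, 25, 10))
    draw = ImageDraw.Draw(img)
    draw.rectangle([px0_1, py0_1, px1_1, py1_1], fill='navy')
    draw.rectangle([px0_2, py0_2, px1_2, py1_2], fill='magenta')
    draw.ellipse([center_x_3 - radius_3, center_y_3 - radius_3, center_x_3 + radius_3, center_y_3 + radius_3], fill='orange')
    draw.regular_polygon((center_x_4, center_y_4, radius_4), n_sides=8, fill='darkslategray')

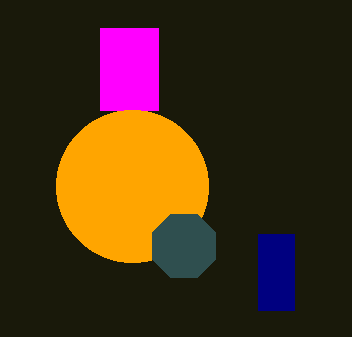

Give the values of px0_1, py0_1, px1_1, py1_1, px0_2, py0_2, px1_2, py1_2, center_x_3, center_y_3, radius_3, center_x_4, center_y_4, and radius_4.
px0_1 = 258
py0_1 = 234
px1_1 = 294
py1_1 = 310
px0_2 = 100
py0_2 = 28
px1_2 = 158
py1_2 = 110
center_x_3 = 132
center_y_3 = 186
radius_3 = 76
center_x_4 = 184
center_y_4 = 246
radius_4 = 34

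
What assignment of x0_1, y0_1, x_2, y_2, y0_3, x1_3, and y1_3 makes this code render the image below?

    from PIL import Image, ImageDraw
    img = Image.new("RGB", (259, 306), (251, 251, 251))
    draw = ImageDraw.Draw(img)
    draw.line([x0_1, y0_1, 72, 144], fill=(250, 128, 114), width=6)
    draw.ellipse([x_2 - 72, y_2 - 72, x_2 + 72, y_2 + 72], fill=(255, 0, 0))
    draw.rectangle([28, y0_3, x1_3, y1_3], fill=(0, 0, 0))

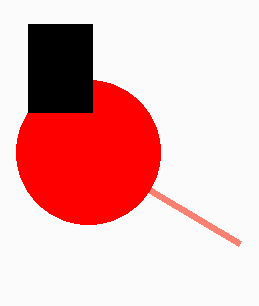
x0_1 = 240; y0_1 = 244; x_2 = 88; y_2 = 152; y0_3 = 24; x1_3 = 92; y1_3 = 112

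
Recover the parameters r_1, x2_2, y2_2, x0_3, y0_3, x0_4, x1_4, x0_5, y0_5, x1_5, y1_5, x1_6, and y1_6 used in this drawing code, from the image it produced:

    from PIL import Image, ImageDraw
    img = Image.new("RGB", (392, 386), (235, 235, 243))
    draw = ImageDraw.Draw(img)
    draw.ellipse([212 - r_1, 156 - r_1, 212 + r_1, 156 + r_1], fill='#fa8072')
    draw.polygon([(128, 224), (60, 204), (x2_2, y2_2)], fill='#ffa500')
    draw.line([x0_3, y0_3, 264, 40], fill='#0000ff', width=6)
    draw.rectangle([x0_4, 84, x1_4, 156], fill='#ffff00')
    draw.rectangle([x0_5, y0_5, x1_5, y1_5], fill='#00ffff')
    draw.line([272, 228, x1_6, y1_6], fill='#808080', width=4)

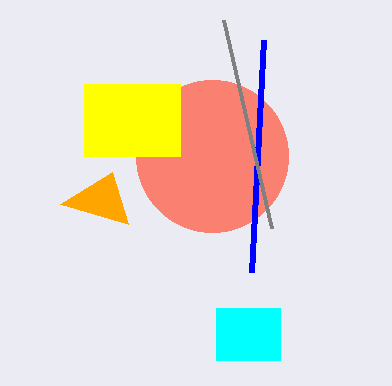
r_1 = 76, x2_2 = 112, y2_2 = 172, x0_3 = 252, y0_3 = 272, x0_4 = 84, x1_4 = 180, x0_5 = 216, y0_5 = 308, x1_5 = 280, y1_5 = 360, x1_6 = 224, y1_6 = 20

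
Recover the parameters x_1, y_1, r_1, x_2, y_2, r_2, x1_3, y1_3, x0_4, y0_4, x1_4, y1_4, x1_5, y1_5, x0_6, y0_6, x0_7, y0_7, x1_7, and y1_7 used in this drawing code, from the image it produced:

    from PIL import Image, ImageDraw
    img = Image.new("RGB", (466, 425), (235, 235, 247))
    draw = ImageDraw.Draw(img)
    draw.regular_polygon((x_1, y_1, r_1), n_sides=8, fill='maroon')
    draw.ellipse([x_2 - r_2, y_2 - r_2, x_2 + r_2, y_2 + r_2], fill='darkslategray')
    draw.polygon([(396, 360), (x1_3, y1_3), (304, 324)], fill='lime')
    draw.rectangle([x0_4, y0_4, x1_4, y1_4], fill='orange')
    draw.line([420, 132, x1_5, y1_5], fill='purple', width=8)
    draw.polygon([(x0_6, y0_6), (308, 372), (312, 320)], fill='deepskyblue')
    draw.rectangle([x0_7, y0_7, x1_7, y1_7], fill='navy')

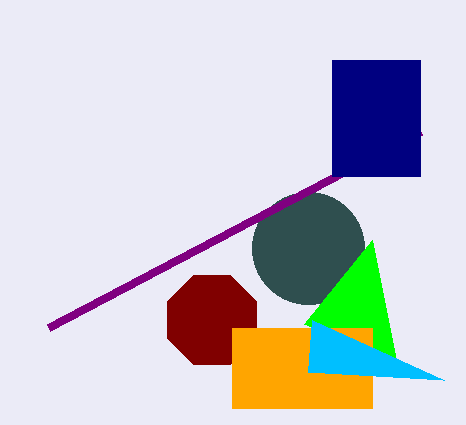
x_1 = 212
y_1 = 320
r_1 = 48
x_2 = 308
y_2 = 248
r_2 = 56
x1_3 = 372
y1_3 = 240
x0_4 = 232
y0_4 = 328
x1_4 = 372
y1_4 = 408
x1_5 = 48
y1_5 = 328
x0_6 = 444
y0_6 = 380
x0_7 = 332
y0_7 = 60
x1_7 = 420
y1_7 = 176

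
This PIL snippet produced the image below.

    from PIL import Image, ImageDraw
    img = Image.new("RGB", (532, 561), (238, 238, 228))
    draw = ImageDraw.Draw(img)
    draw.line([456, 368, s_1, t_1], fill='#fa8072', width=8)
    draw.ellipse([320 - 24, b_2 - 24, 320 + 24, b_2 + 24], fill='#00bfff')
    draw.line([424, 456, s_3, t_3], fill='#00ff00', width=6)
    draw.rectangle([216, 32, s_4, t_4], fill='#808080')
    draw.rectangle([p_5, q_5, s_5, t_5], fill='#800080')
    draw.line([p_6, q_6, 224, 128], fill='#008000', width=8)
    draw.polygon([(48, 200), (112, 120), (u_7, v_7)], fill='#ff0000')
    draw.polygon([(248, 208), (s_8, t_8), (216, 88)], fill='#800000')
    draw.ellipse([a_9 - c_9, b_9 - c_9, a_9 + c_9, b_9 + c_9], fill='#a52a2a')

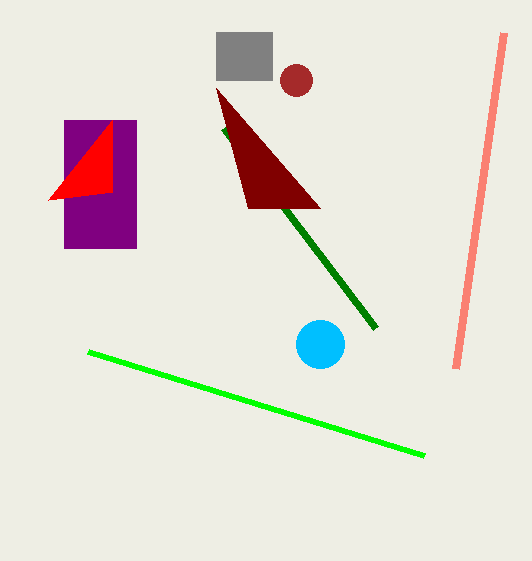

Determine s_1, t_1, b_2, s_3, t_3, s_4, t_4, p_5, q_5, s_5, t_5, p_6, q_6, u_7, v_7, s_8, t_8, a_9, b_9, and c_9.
s_1 = 504
t_1 = 32
b_2 = 344
s_3 = 88
t_3 = 352
s_4 = 272
t_4 = 80
p_5 = 64
q_5 = 120
s_5 = 136
t_5 = 248
p_6 = 376
q_6 = 328
u_7 = 112
v_7 = 192
s_8 = 320
t_8 = 208
a_9 = 296
b_9 = 80
c_9 = 16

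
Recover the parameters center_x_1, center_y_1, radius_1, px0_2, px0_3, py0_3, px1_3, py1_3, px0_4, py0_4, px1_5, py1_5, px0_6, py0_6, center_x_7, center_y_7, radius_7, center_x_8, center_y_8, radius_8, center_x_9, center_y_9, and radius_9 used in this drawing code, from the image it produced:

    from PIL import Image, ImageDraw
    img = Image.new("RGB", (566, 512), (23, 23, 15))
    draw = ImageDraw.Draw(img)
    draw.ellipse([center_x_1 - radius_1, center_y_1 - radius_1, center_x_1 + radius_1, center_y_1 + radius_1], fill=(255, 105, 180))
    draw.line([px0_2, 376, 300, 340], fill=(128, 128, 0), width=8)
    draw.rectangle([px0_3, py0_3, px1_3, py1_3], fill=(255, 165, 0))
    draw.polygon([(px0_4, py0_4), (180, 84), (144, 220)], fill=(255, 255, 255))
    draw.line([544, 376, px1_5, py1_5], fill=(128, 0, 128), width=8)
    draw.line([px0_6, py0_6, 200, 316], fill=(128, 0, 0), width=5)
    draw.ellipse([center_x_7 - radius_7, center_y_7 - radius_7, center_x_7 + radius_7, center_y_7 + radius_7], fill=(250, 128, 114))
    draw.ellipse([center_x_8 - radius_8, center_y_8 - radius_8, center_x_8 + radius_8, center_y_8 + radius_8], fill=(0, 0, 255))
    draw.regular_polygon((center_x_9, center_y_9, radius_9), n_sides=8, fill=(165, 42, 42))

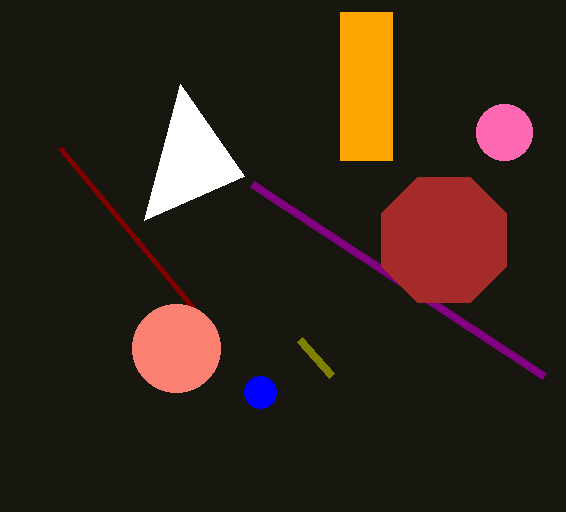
center_x_1 = 504, center_y_1 = 132, radius_1 = 28, px0_2 = 332, px0_3 = 340, py0_3 = 12, px1_3 = 392, py1_3 = 160, px0_4 = 244, py0_4 = 176, px1_5 = 252, py1_5 = 184, px0_6 = 60, py0_6 = 148, center_x_7 = 176, center_y_7 = 348, radius_7 = 44, center_x_8 = 260, center_y_8 = 392, radius_8 = 16, center_x_9 = 444, center_y_9 = 240, radius_9 = 68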